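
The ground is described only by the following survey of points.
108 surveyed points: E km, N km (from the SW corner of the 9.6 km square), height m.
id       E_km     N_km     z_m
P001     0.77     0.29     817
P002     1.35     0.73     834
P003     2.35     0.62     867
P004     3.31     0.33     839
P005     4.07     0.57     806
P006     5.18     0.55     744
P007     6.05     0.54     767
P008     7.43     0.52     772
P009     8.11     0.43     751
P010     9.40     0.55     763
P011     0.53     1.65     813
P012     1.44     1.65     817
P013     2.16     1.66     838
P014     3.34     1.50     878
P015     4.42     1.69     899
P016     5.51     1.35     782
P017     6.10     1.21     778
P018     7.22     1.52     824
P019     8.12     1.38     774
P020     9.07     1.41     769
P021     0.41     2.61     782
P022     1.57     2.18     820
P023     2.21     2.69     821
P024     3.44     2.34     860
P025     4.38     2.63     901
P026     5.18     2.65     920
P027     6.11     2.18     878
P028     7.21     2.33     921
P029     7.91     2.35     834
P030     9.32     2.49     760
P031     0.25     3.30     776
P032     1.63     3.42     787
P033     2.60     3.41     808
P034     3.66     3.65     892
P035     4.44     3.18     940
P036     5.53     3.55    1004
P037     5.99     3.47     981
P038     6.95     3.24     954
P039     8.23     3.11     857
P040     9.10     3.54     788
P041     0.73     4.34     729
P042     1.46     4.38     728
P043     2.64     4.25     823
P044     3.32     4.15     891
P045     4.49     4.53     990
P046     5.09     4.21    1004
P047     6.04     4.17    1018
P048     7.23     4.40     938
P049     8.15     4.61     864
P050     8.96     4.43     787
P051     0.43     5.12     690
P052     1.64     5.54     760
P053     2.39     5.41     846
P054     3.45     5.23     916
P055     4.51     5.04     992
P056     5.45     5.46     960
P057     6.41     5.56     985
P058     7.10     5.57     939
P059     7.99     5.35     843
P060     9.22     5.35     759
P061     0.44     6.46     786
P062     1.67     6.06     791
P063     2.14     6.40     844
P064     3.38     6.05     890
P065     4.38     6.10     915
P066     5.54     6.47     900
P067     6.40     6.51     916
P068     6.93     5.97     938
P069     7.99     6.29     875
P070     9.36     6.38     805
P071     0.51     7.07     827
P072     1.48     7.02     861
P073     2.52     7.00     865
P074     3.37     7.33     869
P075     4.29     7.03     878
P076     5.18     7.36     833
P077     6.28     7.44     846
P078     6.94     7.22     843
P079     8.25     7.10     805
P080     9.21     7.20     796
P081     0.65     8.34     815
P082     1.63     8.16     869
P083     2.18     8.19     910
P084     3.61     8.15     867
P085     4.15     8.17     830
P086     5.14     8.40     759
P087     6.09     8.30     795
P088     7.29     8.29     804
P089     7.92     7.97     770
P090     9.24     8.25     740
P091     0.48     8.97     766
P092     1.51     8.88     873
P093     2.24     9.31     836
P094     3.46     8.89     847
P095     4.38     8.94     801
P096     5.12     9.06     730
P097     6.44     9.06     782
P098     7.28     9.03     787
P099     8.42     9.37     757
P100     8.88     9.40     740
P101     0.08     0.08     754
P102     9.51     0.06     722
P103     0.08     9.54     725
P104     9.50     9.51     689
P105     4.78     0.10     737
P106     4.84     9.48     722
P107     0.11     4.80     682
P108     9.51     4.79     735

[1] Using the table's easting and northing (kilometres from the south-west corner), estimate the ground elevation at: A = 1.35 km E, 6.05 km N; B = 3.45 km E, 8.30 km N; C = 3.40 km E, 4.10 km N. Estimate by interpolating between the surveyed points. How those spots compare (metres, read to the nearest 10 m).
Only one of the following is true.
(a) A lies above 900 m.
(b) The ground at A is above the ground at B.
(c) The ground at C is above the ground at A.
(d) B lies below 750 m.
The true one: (c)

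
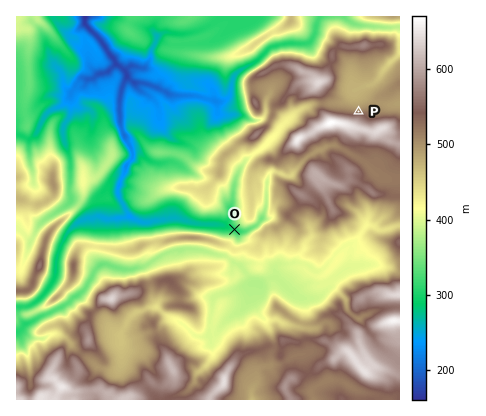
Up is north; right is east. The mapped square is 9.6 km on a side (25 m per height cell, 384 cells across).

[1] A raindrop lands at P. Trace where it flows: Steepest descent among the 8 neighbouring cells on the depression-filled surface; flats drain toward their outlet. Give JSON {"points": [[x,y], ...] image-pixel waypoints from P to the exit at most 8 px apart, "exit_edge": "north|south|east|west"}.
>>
{"points": [[358, 112], [358, 104], [356, 96], [358, 88], [366, 86], [374, 82], [380, 74], [386, 66], [394, 60], [400, 54]], "exit_edge": "east"}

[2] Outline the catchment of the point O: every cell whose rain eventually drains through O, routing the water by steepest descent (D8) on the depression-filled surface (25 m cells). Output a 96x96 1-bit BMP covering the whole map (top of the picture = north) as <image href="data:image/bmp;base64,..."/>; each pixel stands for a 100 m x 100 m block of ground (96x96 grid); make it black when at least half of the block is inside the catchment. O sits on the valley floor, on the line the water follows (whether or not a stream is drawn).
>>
<image width="96" height="96" href="data:image/bmp;base64,Qk2+BAAAAAAAAD4AAAAoAAAAYAAAAGAAAAABAAEAAAAAAIAEAAATCwAAEwsAAAIAAAAAAAAA////AAAAAAAAAAAAAAAAAAAAAAAAAAAAAAAAAAAAAAAAAAAAAAAAAAAAAAAAAAAAAAAAAAAAAAAAAAAAAAAAAAAAAAAAAAAAAAAAAAAAAAAAAAAAAAAAAAAAAAAAAAAAAAAAAAAAAAAAAAAAAAAAAAAAAAAAAAAAAAAAAAAAAAAAAAAAAAAAAAAAAAAAAAAAAAAAAAAAAAAAAAAAAAAAAAAAAAAAAAAAAAAAAAAAAAAAAAAAAAAAAAAAAAAAAAAAAAAAAAAAAAAAAAAAAAAAAAAAAAAAAAAAAAAAAAAAAAAAAAAAAAAAAAAAAAAAAAAAAAAAAAAAAAAAAAAAAAAAAAAAAAAAAAAAAAAAAAAAAAAAAAAAAAAAAAAAAAAAAAAAAAAAAAAAAAAAAAAAAAAAAAAAAAAAAAAAAAAAAAAAAAAAAAAAAAAAAAAAAAAAAAAAAAAAAAAAAAAAAAAAAAAAAAAAAAAAAAAAAAAAAAAAAAAAAAAAAAAAAAAAAAAAAAAAAAAAAAAAAAAAAAAAAAAAAAAAAAAAAAAAAAAAAAAAAAAAAAAAAAAAAAAAAAAAAAAAAAAAAAAAAAAAAAAAAAAAAAAAAAAAAAAAAAAAAAAAAAAAAAAAAAAH+AAAAAAAAAAAAAAH+AAAAAAAAAAAAAAD/AAAAAAAAAAAAAAB/AAAAAAAAAAAAAAB/gAAAAAAAAAAAAAA/8AAAAAAAAAAAAAAf+AAAAAAAAAAAAAAP/AAAAAAAAAAAAAAH/AAAAAAAAAAAAAAH/gAAAAAAAAAAAAAH/wAAAAAAAAAAAAAH/4AAAAAAAAAAAAAH/8AAAAAAAAAAAAAH/8AAD8AAAAAAAAAH/+AAP8AAAAAAAAAP//AAf8AAAAAAAAAP//j5/8AAAAAAAAAH/////8AAAAAAAAAH/////8AAAAAAAAAH/////8AAAAAAAAAD/////8AAAAAAAAAB/////8AAAAAAAAAAD////8AAAAAAAAAAB////8AAAAAAAAAAA////8AAAAAAAAAAA////8AAAAAAAAAAAP///wAAAAAAAAAAAH///gAAAAAAAAAAAB///AAAAAAAAAAAAAf/gAAAAAAAAAAAAAH8AAAAAAAAAAAAAAAAAAAAAAAAAAAAAAAAAAAAAAAAAAAAAAAAAAAAAAAAAAAAAAAAAAAAAAAAAAAAAAAAAAAAAAAAAAAAAAAAAAAAAAAAAAAAAAAAAAAAAAAAAAAAAAAAAAAAAAAAAAAAAAAAAAAAAAAAAAAAAAAAAAAAAAAAAAAAAAAAAAAAAAAAAAAAAAAAAAAAAAAAAAAAAAAAAAAAAAAAAAAAAAAAAAAAAAAAAAAAAAAAAAAAAAAAAAAAAAAAAAAAAAAAAAAAAAAAAAAAAAAAAAAAAAAAAAAAAAAAAAAAAAAAAAAAAAAAAAAAAAAAAAAAAAAAAAAAAAAAAAAAAAAAAAAAAAAAAAAAAAAAAAAAAAAAAAAAAAAAAAAAAAAAAAAAAAAAAAAAAAAAAAAAAAAAAAAAAAAAAAAAAAAAAAAAAAAAAA="/>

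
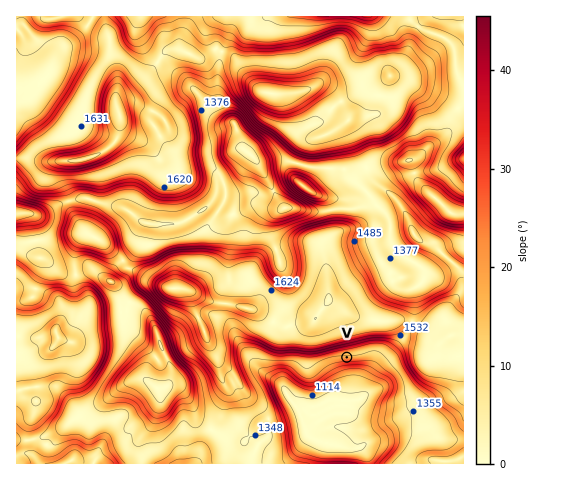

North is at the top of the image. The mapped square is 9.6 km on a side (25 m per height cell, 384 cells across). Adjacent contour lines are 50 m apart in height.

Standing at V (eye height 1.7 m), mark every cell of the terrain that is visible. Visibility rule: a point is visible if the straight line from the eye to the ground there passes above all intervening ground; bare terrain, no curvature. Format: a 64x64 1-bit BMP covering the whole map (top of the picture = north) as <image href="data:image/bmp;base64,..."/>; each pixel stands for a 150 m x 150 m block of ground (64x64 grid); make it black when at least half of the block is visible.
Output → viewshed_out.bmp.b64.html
<image width="64" height="64" href="data:image/bmp;base64,Qk0+AgAAAAAAAD4AAAAoAAAAQAAAAEAAAAABAAEAAAAAAAACAAATCwAAEwsAAAIAAAAAAAAA////AAAAAAAAAAH//////gAAAT8/////AAAAPx////8AAAAfP////wAAAAD//+P/AAAAAM//+88AAAAAD///zwAAAAAf///+AAAAADz///wAAAAAcD///gAAAADwH//wAAAAAMAf/+AAAAAFgDw/wAAAAAeAPB/AAAAABwA8H8AAAAAGAD8PgAAAAAAAP4eAAAAAAAAH/8AAAAAAAAB8QAAAAAAAAAAAAAAAAAAAAAAAAAAAAAAAAAAAAAAAAAAAAAAAAAAAAAAAAAAAAAAAAAAAAAAAAAAAAAAAAAAAAAAAAAAAAAAAAAAAAAAAAAAAAAAAAAAAAAAAAAAAAAAAAAAAAAAAAAAAAAAAAAAAAAAAAAAAAAAAAAAAAAAAAAAAAAAAAAAAAAAAAAAAAAAAAAAAAAAAAAAAAAAAAAAAAAAAAAAAAAAAAAAAAAAAAAAAAAAAAAAAAAAAAAAAAAAAAAAAAAAAAAAAAAAAAAAAAAAAAAAAAAAAAAAAAAAAAAAAAAAAAAAAAAAAAAAAAAAAAAAAAAAAAAAAAAAAAAAAAAAAAAAAAAAAAAAAAAAAAAAAAAAAAAAAAAAAAAAAAAAAAAAAAAAAAAAAAAAAAAAAAAAAAAAAAAAAAAAAAAAAAAAAAAAAAAAAAAAAAAAAAAAAAAAAAAAAAAAAAAAAAAAAAAAAAAAAAAAAAA=="/>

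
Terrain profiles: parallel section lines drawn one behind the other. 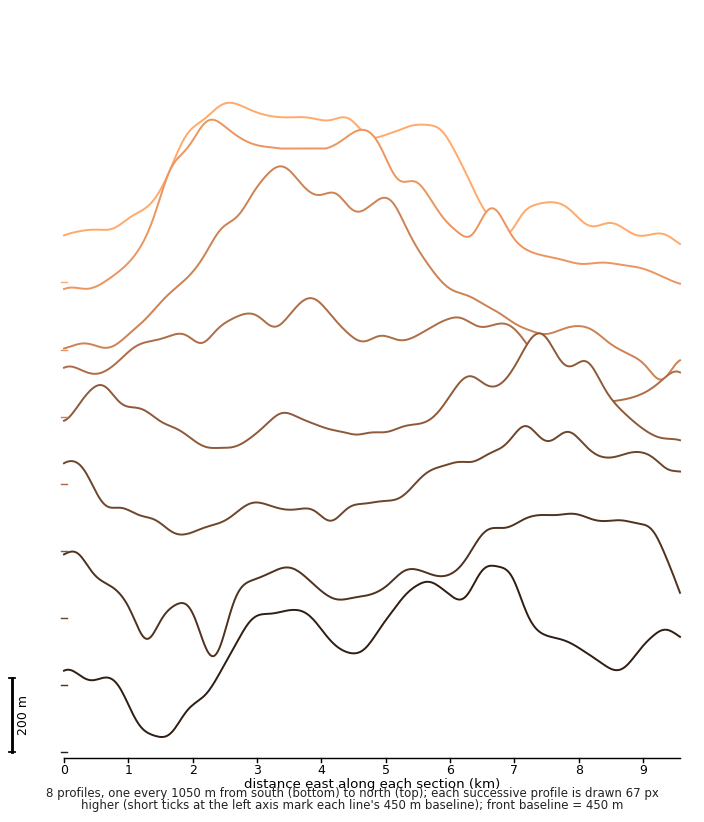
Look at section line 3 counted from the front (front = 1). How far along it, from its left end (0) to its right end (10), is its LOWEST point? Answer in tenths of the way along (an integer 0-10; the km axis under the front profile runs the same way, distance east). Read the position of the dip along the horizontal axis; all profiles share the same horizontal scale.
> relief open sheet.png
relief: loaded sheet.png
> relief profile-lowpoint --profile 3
2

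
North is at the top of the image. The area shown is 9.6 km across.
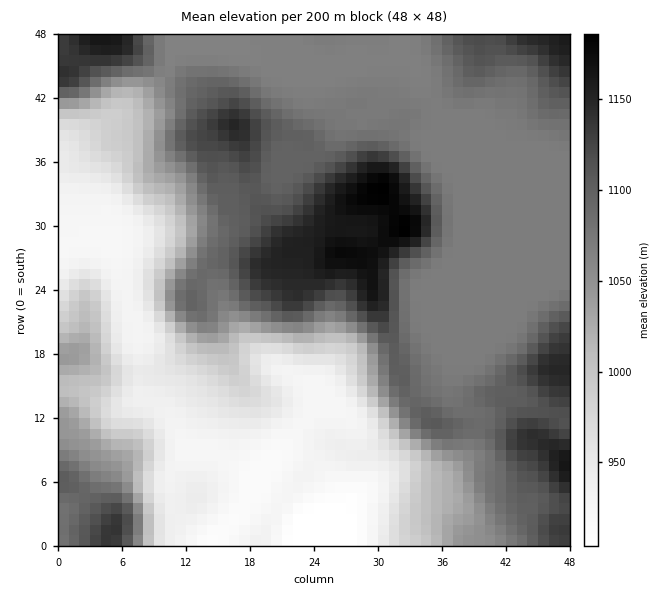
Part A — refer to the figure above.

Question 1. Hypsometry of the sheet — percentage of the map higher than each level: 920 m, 96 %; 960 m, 79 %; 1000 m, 70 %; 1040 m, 63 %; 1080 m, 34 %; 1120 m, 14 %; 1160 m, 3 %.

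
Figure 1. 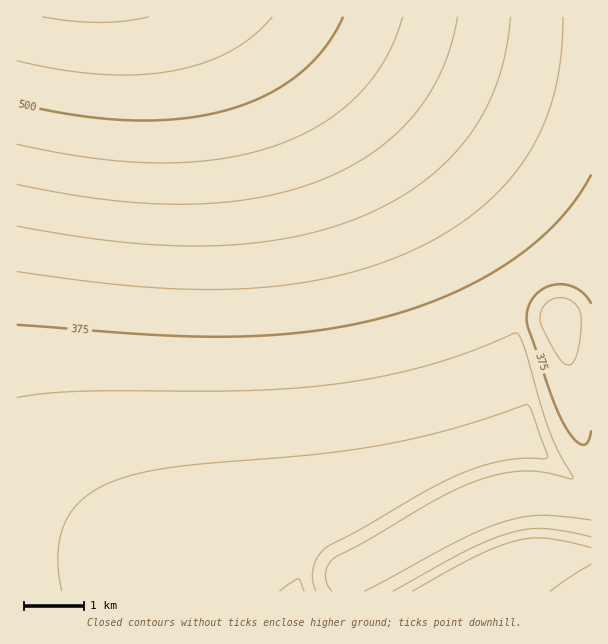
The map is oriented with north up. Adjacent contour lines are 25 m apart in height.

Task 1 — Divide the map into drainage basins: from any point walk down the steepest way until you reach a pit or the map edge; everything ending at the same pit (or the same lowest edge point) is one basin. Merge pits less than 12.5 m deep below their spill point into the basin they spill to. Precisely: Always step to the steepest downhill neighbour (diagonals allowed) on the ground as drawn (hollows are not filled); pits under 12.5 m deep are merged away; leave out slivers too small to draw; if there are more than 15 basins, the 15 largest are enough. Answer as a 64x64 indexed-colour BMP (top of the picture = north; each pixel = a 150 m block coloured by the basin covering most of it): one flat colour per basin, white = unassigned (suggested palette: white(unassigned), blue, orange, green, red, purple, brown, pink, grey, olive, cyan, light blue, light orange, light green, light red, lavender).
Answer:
<image width="64" height="64" href="data:image/bmp;base64,Qk12CAAAAAAAAHYAAAAoAAAAQAAAAEAAAAABAAQAAAAAAAAIAAATCwAAEwsAABAAAAAAAAAA////ALR3HwAOf/8ALKAsACgn1gC9Z5QAS1aMAMJ34wB/f38AIr28AM++FwDox64AeLv/AIrfmACWmP8A1bDFABERERERERERERERERERERERERIiIiIiIiIiIiIiIiIiEREREREREREREREREREREREREiIiIiIiIiIiIiIiIiIRERERERERERERERERERERERERIiIiIiIiIiIiIiIiIhERERERERERERERERERERERERERIiIiIiIiIiIiIiIiERERERERERERERERERERERERERERIiIiIiIiIiIiIiIRERERERERERERERERERERERERERERIiIiIiIiIiIiIhERERERERERERERERERERERERERERESIiIiIiIiIiIiERERERERERERERERERERERERERERERESIiIiIiIiIiIRERERERERERERERERERERERERERERERESIiIiIiIiIhERERERERERERERERERERERERERERERERESIiIiIiIiERERERERERERERERERERERERERERERERERERIiIiIRERERERERERERERERERERERERERERERERERERERERERERERERERERERERERERERERERERERERERERERERERERERERERERERERERERERERERERERERERERERERERERERERERERERERERERERERERERERERERERERERERERERERERERERERERERERERERERERERERERERERERERERERERERERERERERERERERERERERERERERERERERERERERERERERERERERERERERERERERERERERERERERERERERERERERERERERERERERERERERERERERERERERERERERERERERERERERERERERERERERERERERERERERERERERERERERERERERERERERERERERERERERERERERERERERERERERERERERERERERERERERERERERERERERERERERERERERERERERERERERERERERERERERERERERERERERERERERERERERERERERERERERERERERERERERERERERERERERERERERERERERERERERERERERERERERERERERERERERERERERERERERERERERERERERERERERERERERERERERERERERERERERERERERERERERERERERERERERERERERERERERERERERERERERERERERERERERERERERERERERERERERERERERERERERERERERERERERERERERERERERERERERESIRERERERERERERERERERERERERERERERERERERERESIhERERERERERERERERERERERERERERERERERERERESIiERERERERERERERERERERERERERERERERERERERERIiIRERERERERERERERERERERERERERERERERERERERIiIhERERERERERERERERERERERERERERERERERERERIiIiEREREREREREREREREREREREREREREREREREREREiIiIREREREREREREREREREREREREREREREREREREREiIiIhEREREREREREREREREREREREREREREREREREREiIiIiERERERERERERERERERERERERERERERERERERESIiIiIRERERERERERERERERERERERERERERERERERESIiIiIhERERERERERERERERERERERERERERERERERESIiIiIiERERERERERERERERERERERERERERERERERESIiIiIiIRERERERERERERERERERERERERERERERERERIiIiIiIhERERERERERERERERERERERERERERERERERIiIiIiIiERERERERERERERERERERERERERERERERERIiIiIiIiIRERERERERERERERERERERERERERERERERIiIiIiIiIhERERERERERERERERERERERERERERERERIiIiIiIiIiERERERERERERERERERERERERERERERERIiIiIiIiIiIRERERERERERERERERERERERERERERERIiIiIiIiIiIhERERERERERERERERERERERERERERERIiIiIiIiIiIiERERERERERERERERERERERERERERERIiIiIiIiIiIiIRERERERERERERERERERERERERERERIiIiIiIiIiIiIhERERERERERERERERERERERERERERIiIiIiIiIiIiIiERERERERERERERERERERERERERERIiIiIiIiIiIiIiIRERERERERERERERERERERERERERIiIiIiIiIiIiIiIhERERERERERERERERERERERERERIiIiIiIiIiIiIiIiERERERERERERERERERERERERERIiIiIiIiIiIiIiIiIRERERERERERERERERERERERERIiIiIiIiIiIiIiIiIhERERERERERERERERERERERERIiIiIiIiIiIiIiIiIiERERERERERERERERERERERERIiIiIiIiIiIiIiIiIiIRERERERERERERERERERERESIiIiIiIiIiIiIiIiIiIhERERERERERERERERERERESIiIiIiIiIiIiIiIiIiIiERERERERERERERERERERESIiIiIiIiIiIiIiIiIiIiIRERERERERERERERERERESIiIiIiIiIiIiIiIiIiIiIhERERERERERERERERERESIiIiIiIiIiIiIiIiIiIiIi"/>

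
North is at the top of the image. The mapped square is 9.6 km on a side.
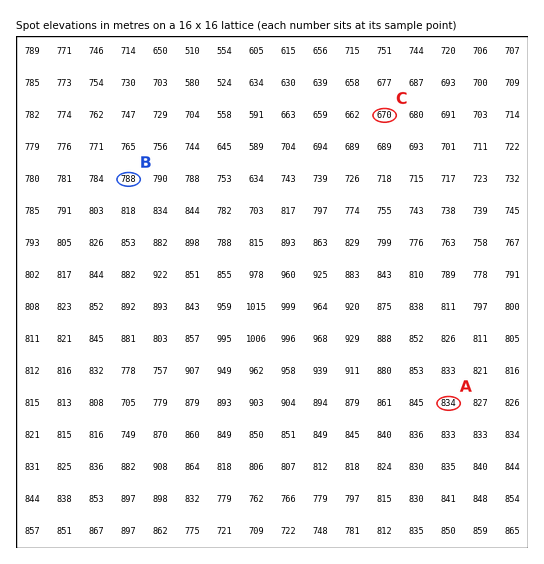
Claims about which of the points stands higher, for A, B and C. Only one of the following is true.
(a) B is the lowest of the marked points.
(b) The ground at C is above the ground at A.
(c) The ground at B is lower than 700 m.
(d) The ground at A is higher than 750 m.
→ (d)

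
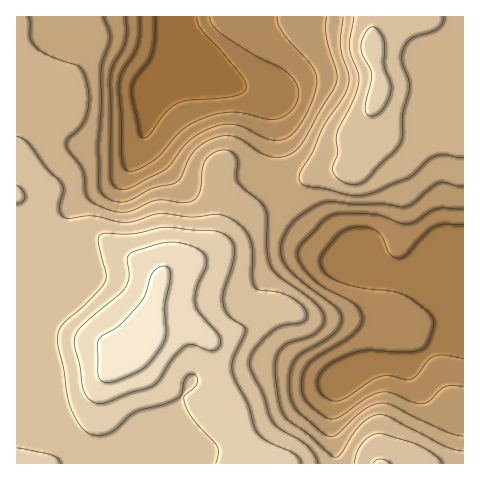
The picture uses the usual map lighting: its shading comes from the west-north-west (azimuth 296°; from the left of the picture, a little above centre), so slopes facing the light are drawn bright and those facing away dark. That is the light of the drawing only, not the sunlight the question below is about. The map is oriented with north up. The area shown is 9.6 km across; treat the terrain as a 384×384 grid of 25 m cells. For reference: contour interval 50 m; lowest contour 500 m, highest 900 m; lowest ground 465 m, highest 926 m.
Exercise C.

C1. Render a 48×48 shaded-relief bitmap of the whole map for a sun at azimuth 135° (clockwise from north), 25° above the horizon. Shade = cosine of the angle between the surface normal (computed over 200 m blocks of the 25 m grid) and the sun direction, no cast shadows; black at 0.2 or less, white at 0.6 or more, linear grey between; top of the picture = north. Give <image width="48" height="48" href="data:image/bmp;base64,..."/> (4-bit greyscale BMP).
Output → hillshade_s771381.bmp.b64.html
<image width="48" height="48" href="data:image/bmp;base64,Qk32BAAAAAAAAHYAAAAoAAAAMAAAADAAAAABAAQAAAAAAIAEAAATCwAAEwsAABAAAAAAAAAAAAAAABEREQAiIiIAMzMzAERERABVVVUAZmZmAHd3dwCIiIgAmZmZAKqqqgC7u7sAzMzMAN3d3QDu7u4A////AHiIiZiIiIiIiIiIiIiIiImYZDRnd3d3Znd4iJmZiIiIiIiIiIiId4mHUzRWZnd3Znd3iImamYiIiIiImZiHdnd2QiRWZmZmZoiIiImqqpiIiIiJmZmYdnd2MRNWZmZnd4iIiIiau6mZiIiJmaqph3d2MAJGdmZneIiIh4ibu7qpmIiImaqqqYh2QQAlZmZniIiId3irzMu7qYd4iZq7upiHYwAUVmZneIiIdmebzczMuYd3iZqrzLqYhjEkVmVWd4iIdlaKzMzMyoh4mZmrzcuYiHVFZ2VWZ4h3dlVoq8zNy5iImqqrzd25iIh3eHZWZod3dlVniavN3Kmau7qrze7bmIiIiIdmZ4d3ZmZ3eJrN3Lqrzcy7ze/+ypmZmZh3d4h2ZVZ3d4m8zLqrzd3Mze//7bqqqqmYiIh2VEVnd3iru6mZq83dzN7/7suqqqqpmYh2VDNWd3eaupiJmZvNzM3d3cqZqqqpmYh2VDI1ZmeKupiZiIiru7vLu7qIiZmZmYiHZUMzRWaKupmamHd4mZmZmZiHeIiIiIiIdlQzNFZ5u6mrqYdmd3d3d3d3d4h3iIiIh2ZUREZ5u6qru5h2ZndmZmd3d4h3d4iIiHZlVVV4q7q7y6mHd3d3d3d3iJmHd4iIiHdmZlVnmrqrzLqpiImYiIiImaqYd4iIiId3dmVWiaqrvMu6qaqpiIiImqupiIiIiId2ZmVVZ4iaq7vLu7u6mIiImru5mIiIiId2ZVVEVmd4mrvMzMzMqYiImru6qZmZiHdmVERERVVniZq8zMzMyqmYmszLu6qph2VVQzM0RERWeJmrzMzMzLupq83cu6qqmGVUQyI0RERWeImqvMzd3dzLq83cy6qqqYdlQhI0VVVWeIiZq8zd3e7cu83Mu6qqqqmHUxEkVVVniIiJmrzMze7cu8zLqpmZmru6dCEjRVZniIiIiJq7vN3cu8y6qpmZiavMpzIjRFZ4mZiId3iZmrzcu7y6qpmYiJrNyWMiM0V4mZiHZlZ3eJq8u7zLqpmZiJq9y3UzIiNXiZh2VERWd4mru7u7qomZmZq93JZDIhI1aIh2VDNGeImau6q6qYiZmavN3KhkMhETRndlQyI1eJmaqqmZmIiZqrvN3Ll1QyESNWdmUyEjV5mqqqmIiIiZq7zN3Ll2VEMiNGZmVCESNXmruqmIiIiJqrzd3Ll3ZlQzNFZmZDERI1iry7mIiJiImazd3LmHdmZURVZ3ZTIiETabzLqYiJmIiZvN3LmHd3ZmVmd4dlQzISR6zMqYiIiIiJrN7cqYd3d3d3iIh2VUMiNpu7qYiIh3iIrO7tupiIh3eIiZmHdlQzR5qqqYiHd3eIrO/ty6mIiIiImZmIh2VFaKqqmYiIiId4m97u26mYiIiJmZmIh2VFebu7qYiIiIiIis3u3LmYiIiZmZiIiGQ0eazMu6mJmZiIiazd3LqYiImamYiIiGMjaKu7zLupmZiIiZvMzLqId4mqqYiIiGMjaJqqu8u5mZmImZq8y7qHZomqqYd4iGQjaJmZq7uw=="/>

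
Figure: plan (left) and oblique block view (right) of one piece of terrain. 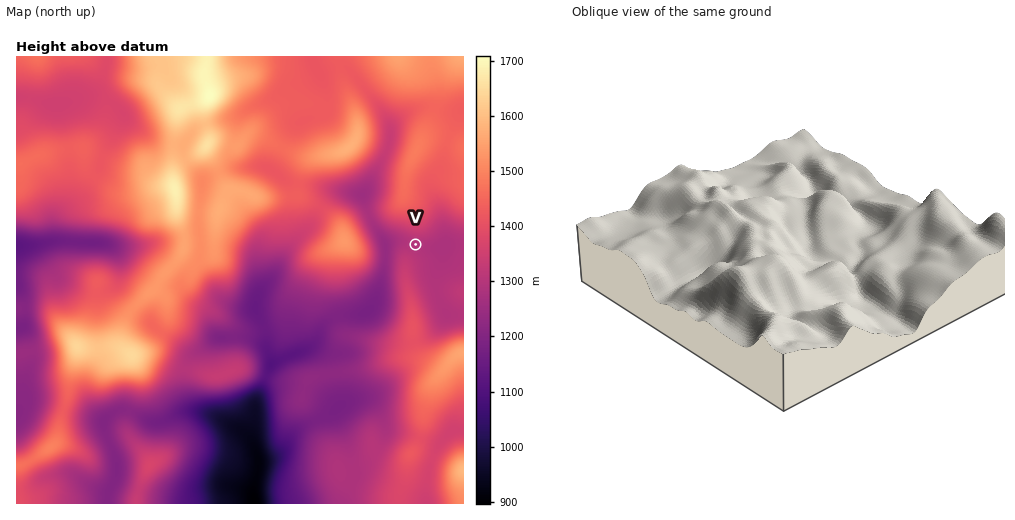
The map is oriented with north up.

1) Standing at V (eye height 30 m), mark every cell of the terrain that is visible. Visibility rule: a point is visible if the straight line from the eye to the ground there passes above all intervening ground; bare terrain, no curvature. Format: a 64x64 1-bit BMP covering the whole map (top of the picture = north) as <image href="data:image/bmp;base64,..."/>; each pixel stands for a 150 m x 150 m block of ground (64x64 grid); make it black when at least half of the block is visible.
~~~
<image width="64" height="64" href="data:image/bmp;base64,Qk0+AgAAAAAAAD4AAAAoAAAAQAAAAEAAAAABAAEAAAAAAAACAAATCwAAEwsAAAIAAAAAAAAA////AAAAAAD4AHgAAAAAAPgAeAAAAAAAAAA8AAAAAAAAAB4AAAAAAAAABgAAAAAAAAAfAAAAAAAAIB+AAAAAAAPgP4AAAAAAB8AfgAAAAAAHwAPAAAAAAAOAAAAAAAAAAAAAAAAAAAAAAAAAAAAAAAAAAAAAAAAAAAAAAAAAAAAAAAAAAAAAAAAAEAAAAAAAAAAQAAAAAGAAADAcwAAAMAAAYD/gAAA4AAAAD+AAADwAAAABwAAAPgAAAAAAAAA/AAAAAAAAAD8AAAAAAAAAPwAAAAAAAAA/AAAAAAAAAH8AAAAAAAAA/gAAAAAAAAD8AAAAAAAAAP4AAAAAAAAA/wAAAAAAAID/AAAAAAAAQf8AAAAAAABh/wAAAAAAAHH/AAAAAAAAcf8AAAAAAADx/wAAAAAAAPv/AAAAAAAB//8AAAAAAAH//wAAAAAAAefvAAAAAAABw88AAAAAAAGBDwAAAAAAAgAPAAAAAAA8AA4AAAAAAHwAAAAAAAAAfAAAAAAAAAB+AAAAAAAAAD4AAAAAAAOABwAAAAAAHcABAAAAAAAcwAAAAAAAAAwAAAAAAAAACAAAAAAAAAAQAAAAAAAAAHgAAAAAAAAA+AAAAAAAAAAYAAAAAAAAAAgAAAAAAAAAAAAAAAAAAAAAAAAAAAAAAAAAAAAAAAAAAAAAAAAAAAAAAAAAAA=="/>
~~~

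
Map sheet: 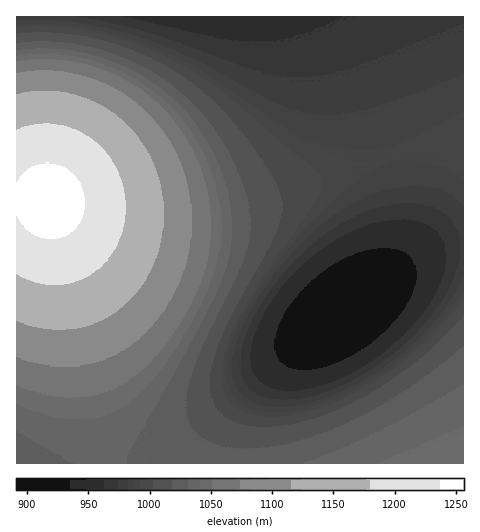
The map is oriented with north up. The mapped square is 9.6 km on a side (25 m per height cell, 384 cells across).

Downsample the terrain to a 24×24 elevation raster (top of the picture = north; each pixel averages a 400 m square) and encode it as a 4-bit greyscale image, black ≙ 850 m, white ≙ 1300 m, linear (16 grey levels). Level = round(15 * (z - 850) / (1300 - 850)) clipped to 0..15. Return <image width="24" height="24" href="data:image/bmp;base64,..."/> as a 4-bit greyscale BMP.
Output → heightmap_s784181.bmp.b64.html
<image width="24" height="24" href="data:image/bmp;base64,Qk2WAQAAAAAAAHYAAAAoAAAAGAAAABgAAAABAAQAAAAAACABAAATCwAAEwsAABAAAAAAAAAAAAAAABEREQAiIiIAMzMzAERERABVVVUAZmZmAHd3dwCIiIgAmZmZAKqqqgC7u7sAzMzMAN3d3QDu7u4A////AGZmZmZmZmZmZmZmZ2ZmZmZmZVVWZmZmZmZmZmZmVVVVVWZmZnd3d2ZlVURERVVmZnd3d3ZmVUQzREVWZniId3dmVEMzMzRVVoiIiHd2VUMiIjNFVZmZmId2ZUMyIiI0VaqqqYh3ZVQyISIzRbu7qpiHZlRDIiIjRLzLuqmHdlVEMyIjNM3cy6mHdmVUQzMzRN3dy6mHdmVVREM0RN3dy6mHdmVVVERERN3dy6mHdmVVVURERN3dy6mHZlVVVVVVVc3cu6mHZlVVVVVVVczLuph2ZVVVVVVVVbu6qYd2VVVURERVVZmZmHdmVVRERERERYiId2ZVVERERERERHd3ZmVVRERERERERGZmVVRERERERERERFVVRERERERERERERA=="/>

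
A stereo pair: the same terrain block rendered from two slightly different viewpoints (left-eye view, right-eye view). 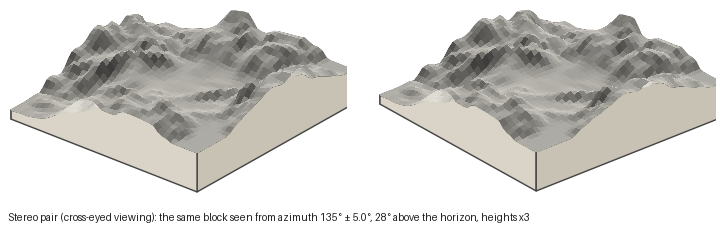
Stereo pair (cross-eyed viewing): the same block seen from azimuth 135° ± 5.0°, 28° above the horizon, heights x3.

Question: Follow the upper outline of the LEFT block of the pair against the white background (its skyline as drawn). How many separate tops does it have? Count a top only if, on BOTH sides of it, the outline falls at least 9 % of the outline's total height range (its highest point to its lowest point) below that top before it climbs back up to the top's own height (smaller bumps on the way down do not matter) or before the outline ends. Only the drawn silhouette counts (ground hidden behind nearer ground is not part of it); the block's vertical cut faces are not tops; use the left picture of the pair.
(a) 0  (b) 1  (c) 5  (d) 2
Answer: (d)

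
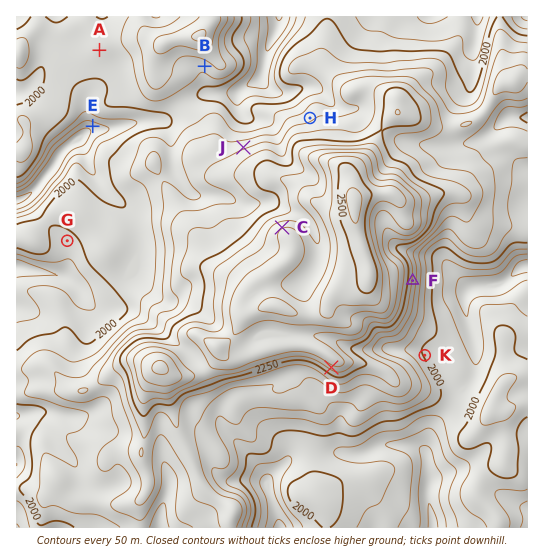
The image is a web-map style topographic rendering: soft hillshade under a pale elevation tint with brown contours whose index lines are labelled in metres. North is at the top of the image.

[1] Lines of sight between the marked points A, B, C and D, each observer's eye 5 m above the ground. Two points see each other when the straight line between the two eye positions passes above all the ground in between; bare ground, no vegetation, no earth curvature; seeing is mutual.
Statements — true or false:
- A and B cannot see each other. true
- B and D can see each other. false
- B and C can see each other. true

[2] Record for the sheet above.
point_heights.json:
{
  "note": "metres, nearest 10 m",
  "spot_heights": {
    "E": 1870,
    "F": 2190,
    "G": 1980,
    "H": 2140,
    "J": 2140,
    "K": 1990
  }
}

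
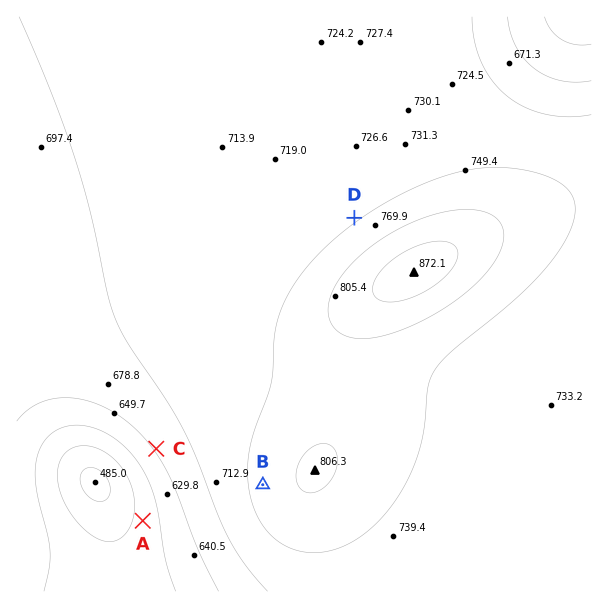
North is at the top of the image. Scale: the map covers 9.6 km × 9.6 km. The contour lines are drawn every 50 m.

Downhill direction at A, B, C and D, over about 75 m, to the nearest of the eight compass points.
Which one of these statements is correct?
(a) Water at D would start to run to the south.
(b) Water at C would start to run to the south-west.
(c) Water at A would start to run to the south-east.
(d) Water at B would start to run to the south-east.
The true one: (b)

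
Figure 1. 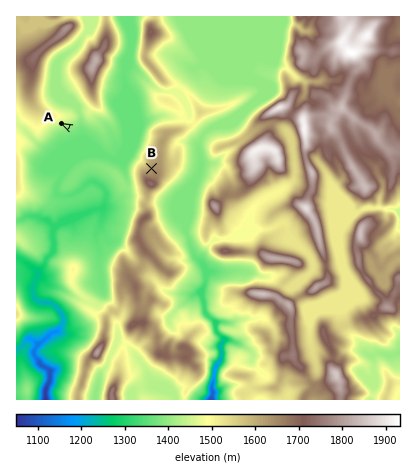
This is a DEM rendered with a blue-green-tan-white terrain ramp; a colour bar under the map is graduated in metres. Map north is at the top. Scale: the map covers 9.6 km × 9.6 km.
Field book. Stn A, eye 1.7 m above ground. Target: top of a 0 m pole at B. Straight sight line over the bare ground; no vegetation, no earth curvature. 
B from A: yes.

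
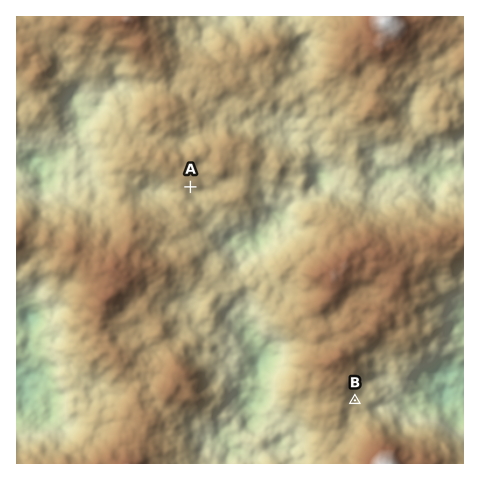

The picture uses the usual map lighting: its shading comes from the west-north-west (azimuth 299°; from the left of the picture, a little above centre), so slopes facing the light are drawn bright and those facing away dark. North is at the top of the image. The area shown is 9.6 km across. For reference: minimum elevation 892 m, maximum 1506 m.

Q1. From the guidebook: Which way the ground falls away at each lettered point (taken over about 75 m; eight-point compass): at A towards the S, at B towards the E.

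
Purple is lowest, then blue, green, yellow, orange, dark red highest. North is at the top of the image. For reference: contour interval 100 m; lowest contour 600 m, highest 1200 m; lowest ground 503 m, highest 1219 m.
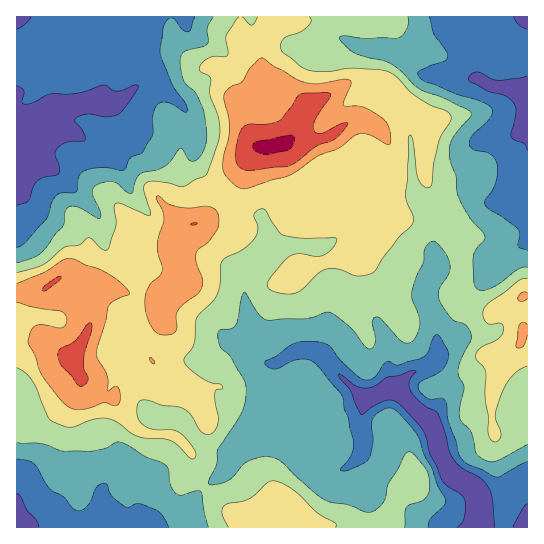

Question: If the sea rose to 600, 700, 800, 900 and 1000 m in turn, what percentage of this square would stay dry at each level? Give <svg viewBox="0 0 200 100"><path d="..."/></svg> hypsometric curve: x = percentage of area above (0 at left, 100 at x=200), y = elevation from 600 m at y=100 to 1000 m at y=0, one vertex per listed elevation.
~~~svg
<svg viewBox="0 0 200 100"><path d="M190 100l-34-25-44-25-46-25-44-25"/></svg>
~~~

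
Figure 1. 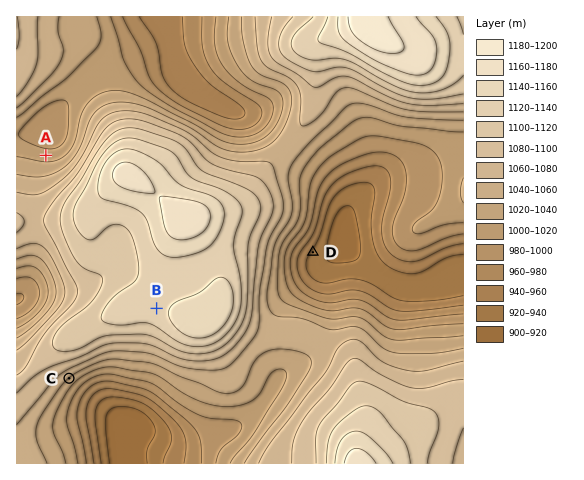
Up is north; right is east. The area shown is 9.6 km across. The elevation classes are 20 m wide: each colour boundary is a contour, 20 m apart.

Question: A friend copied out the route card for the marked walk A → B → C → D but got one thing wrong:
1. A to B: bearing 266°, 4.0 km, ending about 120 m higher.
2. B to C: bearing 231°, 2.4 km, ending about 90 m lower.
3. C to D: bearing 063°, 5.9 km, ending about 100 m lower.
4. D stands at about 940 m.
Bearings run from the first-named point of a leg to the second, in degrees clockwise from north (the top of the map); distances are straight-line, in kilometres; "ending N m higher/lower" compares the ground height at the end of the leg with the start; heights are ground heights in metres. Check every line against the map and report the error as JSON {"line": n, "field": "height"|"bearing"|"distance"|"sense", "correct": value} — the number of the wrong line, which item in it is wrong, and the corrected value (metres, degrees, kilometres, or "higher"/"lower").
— {"line": 1, "field": "bearing", "correct": 144}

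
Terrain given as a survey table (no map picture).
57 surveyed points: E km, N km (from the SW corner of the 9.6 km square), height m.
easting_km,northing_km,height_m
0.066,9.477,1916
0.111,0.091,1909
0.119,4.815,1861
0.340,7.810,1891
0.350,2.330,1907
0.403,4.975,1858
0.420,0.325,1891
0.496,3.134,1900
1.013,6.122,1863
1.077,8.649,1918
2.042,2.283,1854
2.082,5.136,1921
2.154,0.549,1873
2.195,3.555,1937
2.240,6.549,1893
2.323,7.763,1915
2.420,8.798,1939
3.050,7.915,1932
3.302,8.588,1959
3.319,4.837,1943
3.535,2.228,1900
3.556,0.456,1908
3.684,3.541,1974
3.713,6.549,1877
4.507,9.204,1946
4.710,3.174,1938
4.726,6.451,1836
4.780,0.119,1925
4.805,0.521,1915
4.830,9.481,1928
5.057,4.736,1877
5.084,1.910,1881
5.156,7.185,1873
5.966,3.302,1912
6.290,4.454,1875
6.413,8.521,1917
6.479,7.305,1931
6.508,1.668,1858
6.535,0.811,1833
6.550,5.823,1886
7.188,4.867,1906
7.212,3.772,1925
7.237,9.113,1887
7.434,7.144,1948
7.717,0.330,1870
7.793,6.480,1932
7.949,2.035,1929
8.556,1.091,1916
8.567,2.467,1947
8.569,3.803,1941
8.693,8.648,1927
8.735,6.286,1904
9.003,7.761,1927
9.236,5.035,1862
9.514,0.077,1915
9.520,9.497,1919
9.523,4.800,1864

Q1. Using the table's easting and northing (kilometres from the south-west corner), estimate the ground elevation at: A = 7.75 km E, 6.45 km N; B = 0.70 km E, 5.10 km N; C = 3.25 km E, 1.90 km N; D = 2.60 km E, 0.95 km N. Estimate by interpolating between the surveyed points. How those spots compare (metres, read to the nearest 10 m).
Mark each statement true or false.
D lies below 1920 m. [true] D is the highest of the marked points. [false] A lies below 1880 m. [false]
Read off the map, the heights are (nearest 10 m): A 1930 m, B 1860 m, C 1880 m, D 1870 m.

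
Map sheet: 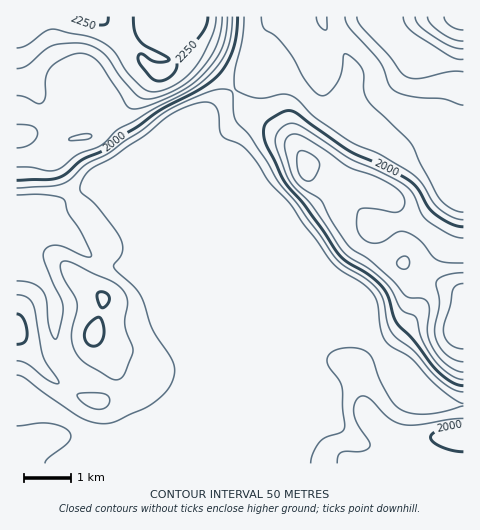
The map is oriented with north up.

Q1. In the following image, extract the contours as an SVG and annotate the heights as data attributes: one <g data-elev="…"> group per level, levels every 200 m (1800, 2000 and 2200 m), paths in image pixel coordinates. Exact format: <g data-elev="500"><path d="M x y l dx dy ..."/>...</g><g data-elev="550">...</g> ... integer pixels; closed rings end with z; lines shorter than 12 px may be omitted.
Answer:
<g data-elev="1800"><path d="M463 72l-14 0-30 7-13-2-6-5-13-18-25-27-4-6-1-4"/><path d="M403 17l4 9 8 8 36 22 7 3 5 0"/></g><g data-elev="2000"><path d="M463 426l-12 1-11 3-7 3-2 5 3 4 8 5 11 4 10 1"/><path d="M90 346l8-1 5-8 0-11-4-9-8 5-6 8 0 10z"/><path d="M17 344l8-2 2-8-3-15-4-4-3-1"/><path d="M101 307l2 1 3-3 3-6-1-5-6-2-4 1-1 2z"/><path d="M463 227l-12-3-17-11-7-7-10-18-9-8-30-16-29-13-55-39-6-1-5 1-13 7-5 5-2 8 2 9 18 38 22 27 32 46 9 9 22 13 12 11 8 10 6 21 4 9 14 13 27 34 14 11 10 3"/><path d="M17 180l33-1 12-3 19-15 24-12 17-13 16-10 21-15 36-19 14-9 12-12 10-16 5-16 2-22"/></g><g data-elev="2200"><path d="M463 283l-6 2-4 5-3 16-5 16-2 8 2 7 4 7 6 3 8 2"/><path d="M17 48l10-3 16-12 7-4 40 8 13 5 9 7 15 24 15 15 8 3 8 0 9-2 11-6 9-7 8-9 8-12 9-19 3-9 1-10"/></g>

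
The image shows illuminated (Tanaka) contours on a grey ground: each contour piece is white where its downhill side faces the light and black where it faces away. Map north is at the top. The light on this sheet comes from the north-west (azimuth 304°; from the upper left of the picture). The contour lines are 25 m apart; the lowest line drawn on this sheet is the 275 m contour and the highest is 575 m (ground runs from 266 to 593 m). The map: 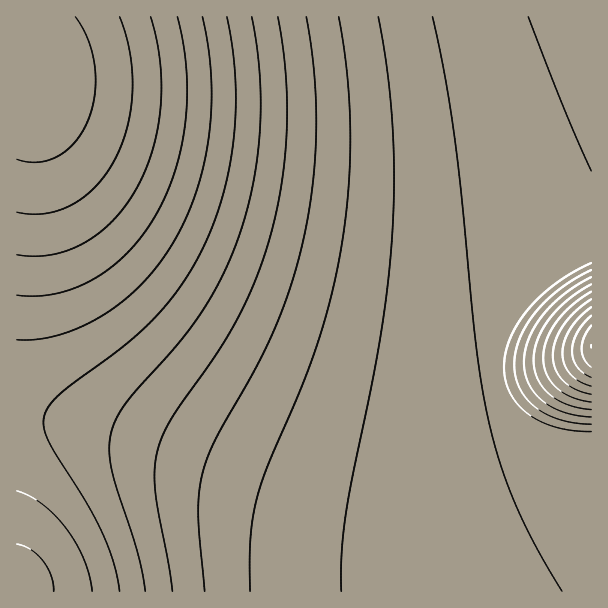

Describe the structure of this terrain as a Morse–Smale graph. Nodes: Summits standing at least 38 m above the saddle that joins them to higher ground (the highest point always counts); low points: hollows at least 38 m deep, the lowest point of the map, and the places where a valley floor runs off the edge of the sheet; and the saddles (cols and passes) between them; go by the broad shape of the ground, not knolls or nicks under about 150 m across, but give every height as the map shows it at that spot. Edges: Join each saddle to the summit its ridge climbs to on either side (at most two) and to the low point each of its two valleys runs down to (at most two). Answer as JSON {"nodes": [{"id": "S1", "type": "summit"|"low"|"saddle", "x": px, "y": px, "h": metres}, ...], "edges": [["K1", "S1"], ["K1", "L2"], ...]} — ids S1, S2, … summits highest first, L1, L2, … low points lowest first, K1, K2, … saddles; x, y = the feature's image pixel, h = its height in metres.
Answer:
{"nodes": [
{"id": "S1", "type": "summit", "x": 32, "y": 75, "h": 593},
{"id": "S2", "type": "summit", "x": 591, "y": 347, "h": 525},
{"id": "S3", "type": "summit", "x": 23, "y": 582, "h": 507},
{"id": "L1", "type": "low", "x": 590, "y": 20, "h": 266},
{"id": "K1", "type": "saddle", "x": 17, "y": 416, "h": 454},
{"id": "K2", "type": "saddle", "x": 497, "y": 383, "h": 298}],
"edges": [["K1", "S1"], ["K1", "S3"], ["K1", "L1"], ["K2", "S1"], ["K2", "S2"], ["K2", "L1"]]}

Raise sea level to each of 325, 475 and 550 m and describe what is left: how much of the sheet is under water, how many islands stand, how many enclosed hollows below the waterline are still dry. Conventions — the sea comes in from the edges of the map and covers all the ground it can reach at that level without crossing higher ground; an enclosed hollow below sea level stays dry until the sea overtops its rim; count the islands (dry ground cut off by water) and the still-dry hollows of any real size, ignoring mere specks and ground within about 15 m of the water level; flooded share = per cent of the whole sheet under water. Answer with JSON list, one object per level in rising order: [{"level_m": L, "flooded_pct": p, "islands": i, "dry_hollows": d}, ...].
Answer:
[{"level_m": 325, "flooded_pct": 35, "islands": 0, "dry_hollows": 0}, {"level_m": 475, "flooded_pct": 82, "islands": 0, "dry_hollows": 0}, {"level_m": 550, "flooded_pct": 94, "islands": 0, "dry_hollows": 0}]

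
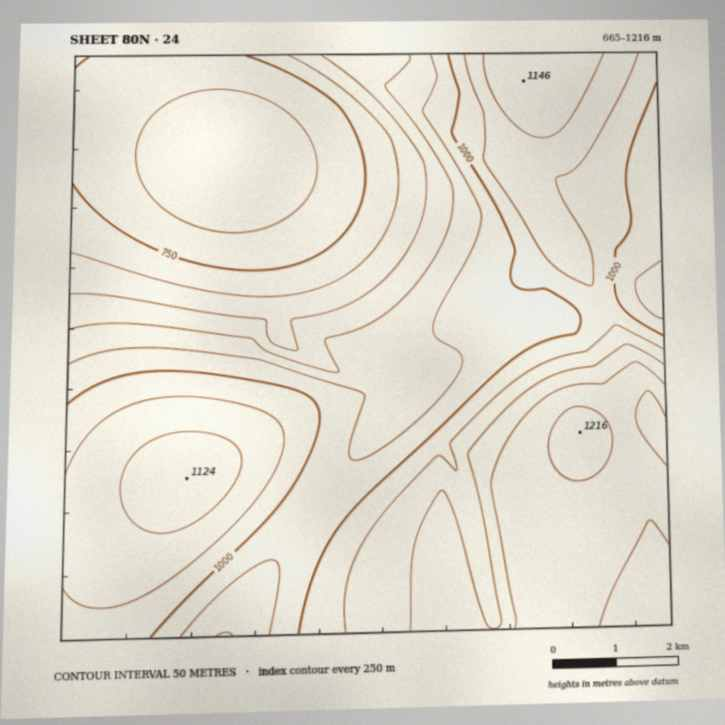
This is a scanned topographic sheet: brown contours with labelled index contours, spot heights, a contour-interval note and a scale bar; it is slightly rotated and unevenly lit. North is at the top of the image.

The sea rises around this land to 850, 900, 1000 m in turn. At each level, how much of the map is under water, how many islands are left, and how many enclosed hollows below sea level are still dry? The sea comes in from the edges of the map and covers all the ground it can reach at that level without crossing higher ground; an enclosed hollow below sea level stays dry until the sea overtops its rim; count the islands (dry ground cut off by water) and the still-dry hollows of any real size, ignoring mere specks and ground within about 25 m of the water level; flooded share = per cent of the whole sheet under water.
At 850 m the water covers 25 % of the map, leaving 0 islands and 0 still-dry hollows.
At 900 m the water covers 29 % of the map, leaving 0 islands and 0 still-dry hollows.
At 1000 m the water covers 51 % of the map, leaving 0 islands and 0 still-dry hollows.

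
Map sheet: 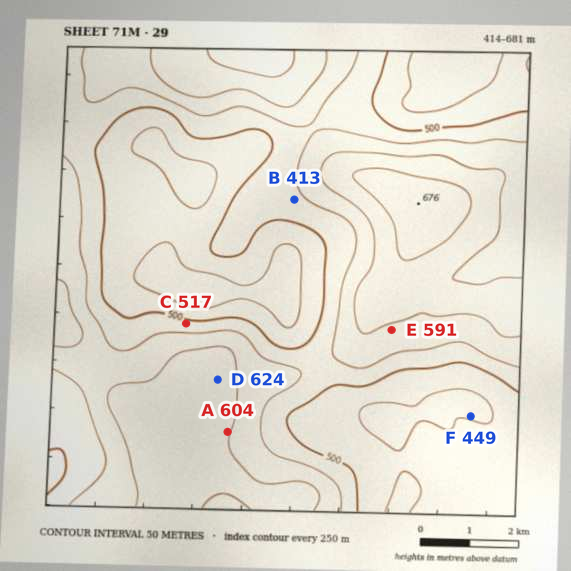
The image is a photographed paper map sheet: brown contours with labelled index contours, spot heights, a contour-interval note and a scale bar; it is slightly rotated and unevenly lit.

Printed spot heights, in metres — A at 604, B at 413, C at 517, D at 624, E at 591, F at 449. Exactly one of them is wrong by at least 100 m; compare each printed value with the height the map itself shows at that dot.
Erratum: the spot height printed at B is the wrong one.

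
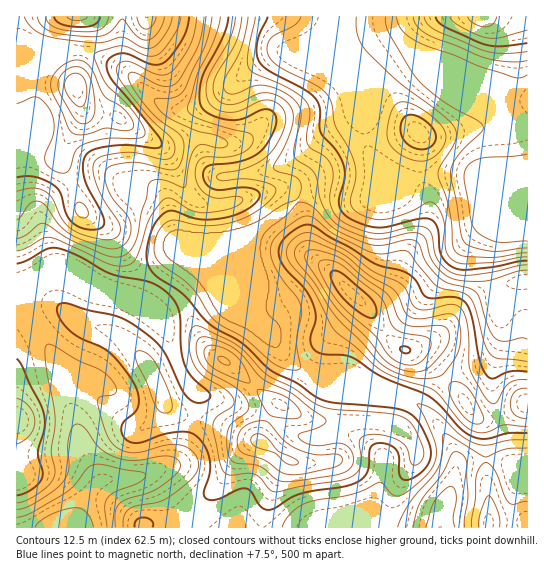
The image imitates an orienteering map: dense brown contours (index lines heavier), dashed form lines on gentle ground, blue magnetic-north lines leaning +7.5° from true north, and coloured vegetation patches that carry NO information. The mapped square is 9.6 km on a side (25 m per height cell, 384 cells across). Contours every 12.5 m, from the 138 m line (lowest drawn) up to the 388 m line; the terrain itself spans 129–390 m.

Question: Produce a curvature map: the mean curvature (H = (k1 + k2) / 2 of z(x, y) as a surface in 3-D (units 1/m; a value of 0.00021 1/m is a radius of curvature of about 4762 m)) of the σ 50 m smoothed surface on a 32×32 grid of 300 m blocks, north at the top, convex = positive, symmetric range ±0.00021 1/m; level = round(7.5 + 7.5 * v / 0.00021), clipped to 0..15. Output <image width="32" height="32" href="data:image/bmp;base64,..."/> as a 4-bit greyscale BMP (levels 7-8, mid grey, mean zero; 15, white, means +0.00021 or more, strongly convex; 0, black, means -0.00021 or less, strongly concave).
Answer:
<image width="32" height="32" href="data:image/bmp;base64,Qk12AgAAAAAAAHYAAAAoAAAAIAAAACAAAAABAAQAAAAAAAACAAATCwAAEwsAABAAAAAAAAAAAAAAABEREQAiIiIAMzMzAERERABVVVUAZmZmAHd3dwCIiIgAmZmZAKqqqgC7u7sAzMzMAN3d3QDu7u4A////AENWVb64iHdoZWd3eYZWr3qlRWiqiZmGaYRFVWmEQ35o7JZWVFeJp0eVRWZZtTKOZKyoVDM0RYpEvu3bVu1SjFZ3Z2eZU0R7qu69+RG/cEU0mGVozad3eu9xAmQ23SGKVtplaKqZmJmnOLqt//UH/py5Vol2m4ZkOO+5qXUwPvV/hmiHRbtCE67pISMwBZ6zjpdndVjIJY74M0VTFqp3dHmXZmaLxSz/syWYZJ/8d3VmhmeIqpNf+kJIuVWu7LuEV3Z6qqhTjVA3V4ZJyWnNk1l3q5hldLoGd3VEnugjn5Fod5dWZVrWV3aEKf/aZHyldmdnZFi8g3d0ZG/6VpqGne90UxeZhEd3c4v/5TeZQFaOliN7yjJ3d3W/+5eL7DFDE6Zb7etQIiJEasdVRr2lRVSTf/uZhI3bYiW1EhI4tlZ3YnzGOKXP3/xlhTN3WLdXd3aKlDdlxQN5u5mFd3iVV3iZulJEWqISIkeKlXZXdFZ3h6lFVb+VztpkanVmi6Znd3ZpmK78muu8pUZneM/ZiJl2Otj/YliHnul2Z2jdh4iJdE3H9QNmIn7rqGZop0VneJaf1nA6thFal2d3eXVXd2h1b8MAm6Y0ZkRWd4lldlRXdzIzFsiqdmM1Z3iYVUNGd0IROWvnmoljVnd4hlVWnLpr//1L+piKdpmHiHV73e2Z"/>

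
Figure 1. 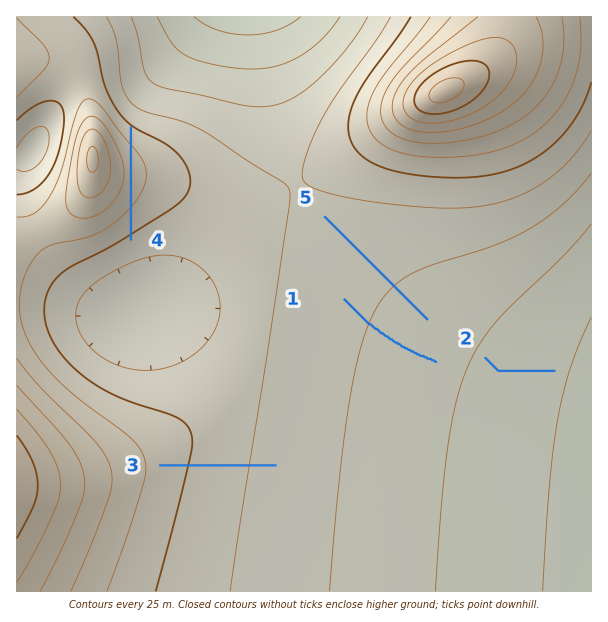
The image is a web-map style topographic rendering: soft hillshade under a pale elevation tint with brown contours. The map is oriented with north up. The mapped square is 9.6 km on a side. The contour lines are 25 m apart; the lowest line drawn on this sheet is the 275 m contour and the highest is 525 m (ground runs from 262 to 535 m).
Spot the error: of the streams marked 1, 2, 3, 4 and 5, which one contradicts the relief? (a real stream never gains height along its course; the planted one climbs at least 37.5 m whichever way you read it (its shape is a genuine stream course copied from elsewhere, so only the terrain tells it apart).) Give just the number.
4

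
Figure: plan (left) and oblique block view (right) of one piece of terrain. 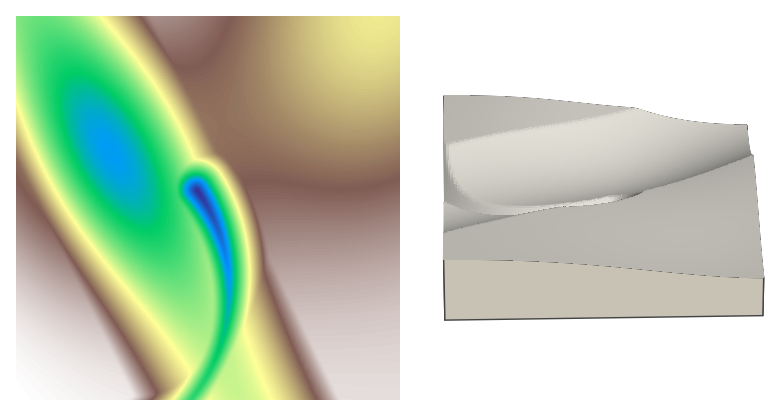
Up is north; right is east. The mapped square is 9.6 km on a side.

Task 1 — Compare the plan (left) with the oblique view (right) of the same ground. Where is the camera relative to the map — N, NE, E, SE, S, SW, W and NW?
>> E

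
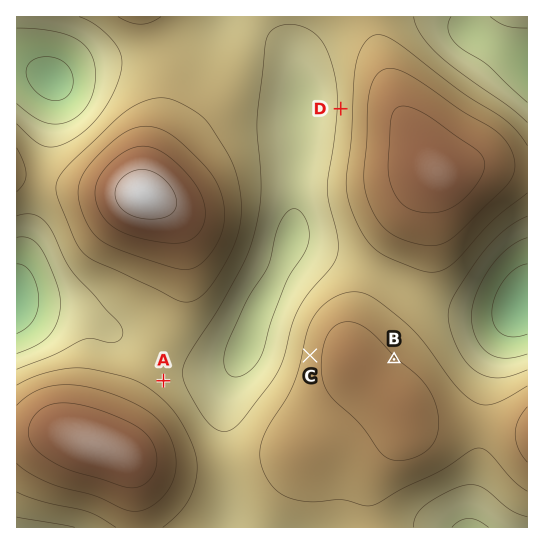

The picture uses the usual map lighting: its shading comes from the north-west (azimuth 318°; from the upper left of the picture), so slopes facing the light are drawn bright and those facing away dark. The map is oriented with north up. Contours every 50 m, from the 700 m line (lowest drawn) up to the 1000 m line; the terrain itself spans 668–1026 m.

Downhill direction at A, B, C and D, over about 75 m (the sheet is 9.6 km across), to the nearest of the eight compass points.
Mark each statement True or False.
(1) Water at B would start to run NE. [True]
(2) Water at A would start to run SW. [False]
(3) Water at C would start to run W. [True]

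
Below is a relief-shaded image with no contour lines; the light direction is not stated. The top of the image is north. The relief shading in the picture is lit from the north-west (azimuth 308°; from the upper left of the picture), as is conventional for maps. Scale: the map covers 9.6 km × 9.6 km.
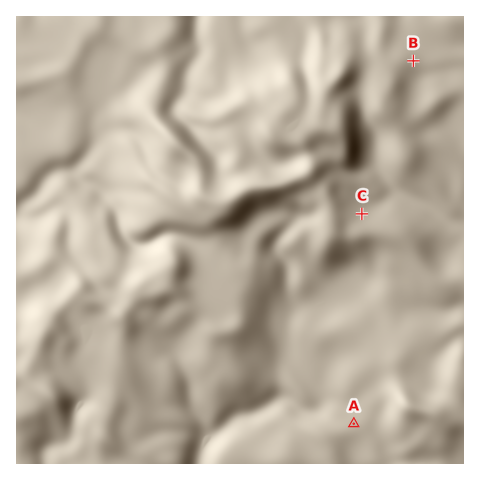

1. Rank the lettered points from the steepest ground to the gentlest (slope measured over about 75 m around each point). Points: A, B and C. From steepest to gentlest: C B A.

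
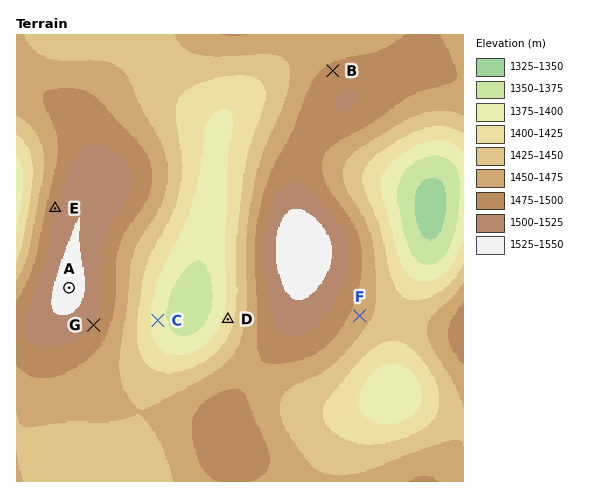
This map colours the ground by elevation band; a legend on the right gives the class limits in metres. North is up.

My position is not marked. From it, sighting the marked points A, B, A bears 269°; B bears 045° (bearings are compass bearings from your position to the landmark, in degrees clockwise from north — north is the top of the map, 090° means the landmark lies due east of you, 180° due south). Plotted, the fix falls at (117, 287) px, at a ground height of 1475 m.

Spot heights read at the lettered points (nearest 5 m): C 1390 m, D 1410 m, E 1495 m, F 1465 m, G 1500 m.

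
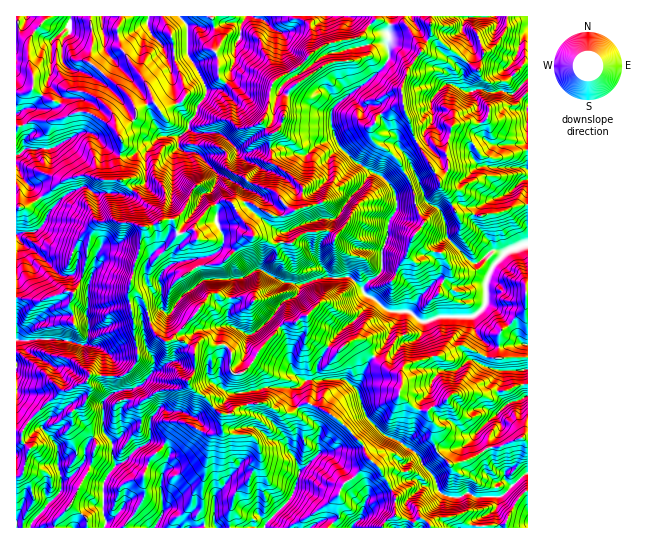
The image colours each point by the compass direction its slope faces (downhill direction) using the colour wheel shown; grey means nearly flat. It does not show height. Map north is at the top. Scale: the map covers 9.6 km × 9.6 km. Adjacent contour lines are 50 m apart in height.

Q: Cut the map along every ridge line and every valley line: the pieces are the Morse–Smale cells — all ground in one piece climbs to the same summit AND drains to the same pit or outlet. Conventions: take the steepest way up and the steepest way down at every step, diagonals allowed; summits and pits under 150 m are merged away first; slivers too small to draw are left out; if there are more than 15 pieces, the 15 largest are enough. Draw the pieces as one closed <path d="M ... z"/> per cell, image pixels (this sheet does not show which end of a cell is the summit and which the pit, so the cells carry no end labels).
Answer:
<path d="M335 139l-18 6-11 10-9-2-11-6-15 2 1 13 18 13 13 12-1 21-20 8-8 0-24-13-16 2-4-4-8 0-15 9-12 16-1 5-16 2-5-13-10 0-12 7-8 2-3 21-5 13-4 24 13 14 7 24 8 12 7 4 7-2 10 2 12 9 0 21-7 11 33 31 8 2 14-10 16-2 4 0 19 9 11 0 5-5 9-4 4-8 0-21-6-24 1-15 28 16 5 0 11-10 11-1 13 16 11-13 14-31 11 0 11 9 8 0 13-5 29 0 6 19 10 10 0 12 41 0 0-152-11 0-19 8-23 2 0 8 16 19 4 8-20 14-5-3-23-24-5 3-6 10 0 9 5 8 0 7-23 25-5-10-10-12-22-8 0-18 7-16 0-10 9-19-4-17-11-13-28-15-14-14z"/><path d="M211 16l-89 0-5 13 4 20 26 34 6 16 0 4-15 5-3 11-16 12 4 11-4 17 1 20 36 34 5 8 12-1 5 13 16-2 1-5 12-16 15-9 8 0 4 4 16-2 24 13 8 0 21-9 0-20-13-12-18-13-2-14-16 1-12 4-23-20-21 0-10-4 1-7 7-8 1-8 8-9 2-7 12-1 6-6-6-6 0-15-4-11 5-9z"/><path d="M130 287l-2 8 5 23 4 43-5 8-10 7-32-1-3 6 2 4-1 12-6 8-10 6 0 8 2 4 15 8 6 8 1 8-8 26-8 12-8 18-16 18-1 7 68 0 13-15 8-15 0-24 5-15 15-13 14-22 11 0 17 9 11 0 6-4 0-14-35-33 7-11 0-21-12-9-8-2-9 2-7-4-8-12-7-24z"/><path d="M430 16l-39 0-3 14 0 31-7 10-43 32-7 11 1 15 8 18 14 14 28 15 13 15 2 15-9 19 0 10-7 16 0 18 22 8 10 12 5 10 23-25 0-7-5-8 0-9 6-10 5-3 23 24 5 3 20-14-4-8-16-19 0-8-2-2-14 2-3-2-8-19-8-8-3-11-21-33-12-32-3-23 7-18 23-34z"/><path d="M309 403l-11 4-8 6-31-10-16 2-14 10-8-1 2 16-12 8-10 51 2 16-3 10 3 3 2 10 86 0 4-5 11-4 31-22 7-14 9-4 16-18-5-15-22-23-16-12z"/><path d="M306 335l-1 15 6 24 0 21-3 7 26 14 30 30 4 12 12 11 16 28-1 14 3 6 16 6 4-4 4 0 9 9 97-1-1-88-5-2-21 10-14 1-16 11-17 5-4 0-7-5-13 13-7-7-2-6-6-7-13-9-20-10-15-16-11-28 8-19 9-13-8-12-4-5-7 0-15 11-5 0z"/><path d="M115 220l-16 1-6 6-4 10-5 36-11 20-8-1-26 9-23-3 1 134 5 0 6-10 33-31 6 0 18-8 5-8 32 1 8-5 7-10-4-43-5-24 16-67-13-4-12 0z"/><path d="M121 16l-104 0-1 75 9 2 8-4 12 8 18 8 7 8 21 0 22 12 5 8 5-6 12-8 3-11 15-6-6-19-27-37-3-17 4-7z"/><path d="M89 175l-19 2-11 6-28 21-15 3 1 90 22 4 26-9 8 1 11-20 7-40 8-12 16-1 4 3 12 0 10 4 10 0 9-5-4-9-33-32-20-1z"/><path d="M33 89l-8 4-9 0 0 113 10 1 5-3 28-21 11-6 19-2 14 5 16 0 0-21 4-17-7-13-25-16-21 0-7-8-18-8z"/><path d="M354 39l-23 4-12 5-8 5-12 14-20 10-7 8-4 25-7 12 11 12-1 14 15-1 11 6 9 2 11-10 19-7-5-16 2-15 48-36 8-13-3-14-11-1-17 4z"/><path d="M86 381l-15 8-10 2-33 31-5 8-2 11 8 6 0 3-6 24-7 3 1 51 37 0 2-7 16-18 8-18 9-15 7-23-1-8-8-10-13-6-2-4 0-8 10-6 6-8 1-12z"/><path d="M431 32l-10 19-14 20-6 22 3 17 11 29 24 41 9-10-3-20 6-17 16 6 8 8 12-6-4-6-6-33-4-9-8-2-2-4 0-18 5-7-29-21z"/><path d="M527 16l-18 0-5 18-13 15-7 4-5 16-2 0-8-6-6 6 0 18 2 4 8 2 4 9 6 33 4 6-11 5 6 10 21 1 25-8z"/><path d="M185 423l-8 2-13 21-15 13-5 15 0 24-19 30 79-1-1-9-3-3 3-10-2-16 8-46 6-9-9-1z"/>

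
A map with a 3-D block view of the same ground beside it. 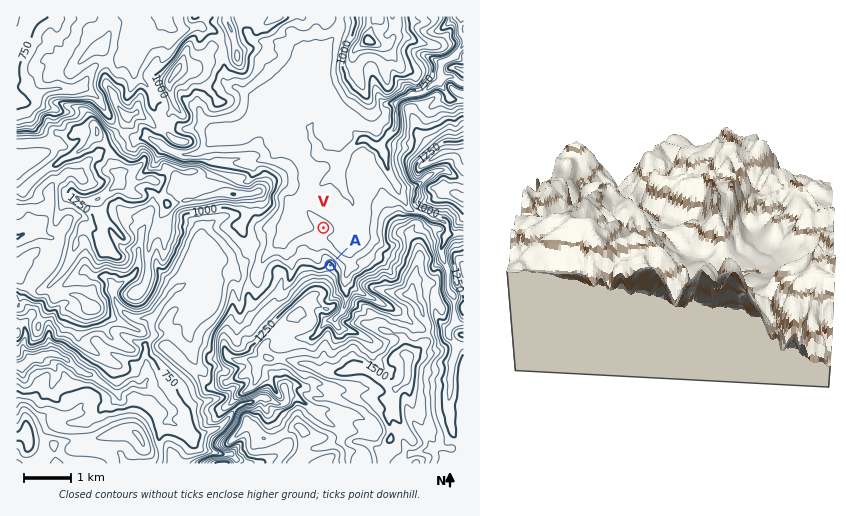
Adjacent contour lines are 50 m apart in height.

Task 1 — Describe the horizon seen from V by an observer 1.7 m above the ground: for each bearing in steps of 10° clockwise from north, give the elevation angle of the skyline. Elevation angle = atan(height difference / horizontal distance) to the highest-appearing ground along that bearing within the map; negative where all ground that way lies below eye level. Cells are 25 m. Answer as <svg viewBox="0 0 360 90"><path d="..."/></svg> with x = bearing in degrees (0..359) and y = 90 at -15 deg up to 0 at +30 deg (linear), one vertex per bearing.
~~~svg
<svg viewBox="0 0 360 90"><path d="M0 58l10-7 10 1 10 4 10 0 10-4 10-11 10-1 10 2 10-3 10-3 10-4 10-1 10-1 10 1 10 2 10 0 10 2 10-9 10-1 10 6 10 12 10 2 10 3 10 6 10-1 10-2 10-2 10-2 10-8 10-4 10 9 10 8 10 3 10 1 10 0"/></svg>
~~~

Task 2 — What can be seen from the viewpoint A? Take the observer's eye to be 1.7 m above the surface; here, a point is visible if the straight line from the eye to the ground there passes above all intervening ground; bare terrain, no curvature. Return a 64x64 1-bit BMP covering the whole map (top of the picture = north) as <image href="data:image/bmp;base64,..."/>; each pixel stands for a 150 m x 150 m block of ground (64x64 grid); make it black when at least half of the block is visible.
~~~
<image width="64" height="64" href="data:image/bmp;base64,Qk0+AgAAAAAAAD4AAAAoAAAAQAAAAEAAAAABAAEAAAAAAAACAAATCwAAEwsAAAIAAAAAAAAA////AAAAAAAAAAAAAAAAAAAAAAAAAAAAAAAAAAAAAAAAAAAAAAAAAAAAAAAAAAAAAAAAAAAAAAAAAAAAAAAAAAAAAAAAAAAAAAAAAAAAAAAAAAAAAAAAAAAAAAAAAAAAAAAAAAAAAAAAAAAAAAAAAAAAAAAAAAAAAAAAAAAAwAAAAAAAAAAAAAAAAAAAAIAAAAAAAAAAAAAAAAAAAAAAAAAAAAAAAAAAAAAAAAAB4gAAAAAAAADMAAAAAAAAAPgAAAAAAAAA4AAAAEAAAADjAAAAIAAAGPsAAAAQAAA4+YAAABAAADh7gAABFAAEQH+AAAMGAGBA/4AAAgcAcID/wAAFBwB4Qf+AAAEHAPxH/wAAAgcA///+AAAABwD///wAAAQHAH//+AAAGAfwf//4AAAYA/////h/AATAB///+P4AA8gAH//48AABiAAP//HgAAEAAAP/4/AAAAAAAf/j/AAAAAAA5+MfAAAAAAHuRgMAAAAAAf8HgAAAAAAD/4DAAAAAAAf/+YAAAAAAD//9gAAAAAAP//mAAAAAADf/8QAAAAAB+//gAAAAAAH//+wAAAAAAP//zwAAAAAD//+dwAAAAD///5vAAAAA////mgAAAAC9//meAAAAABz/+fwAAAAACD/4fAAAAAAAD/gAAAAAAAA//AAAAAAAAF/8AAAAAAAAz/wAAA=="/>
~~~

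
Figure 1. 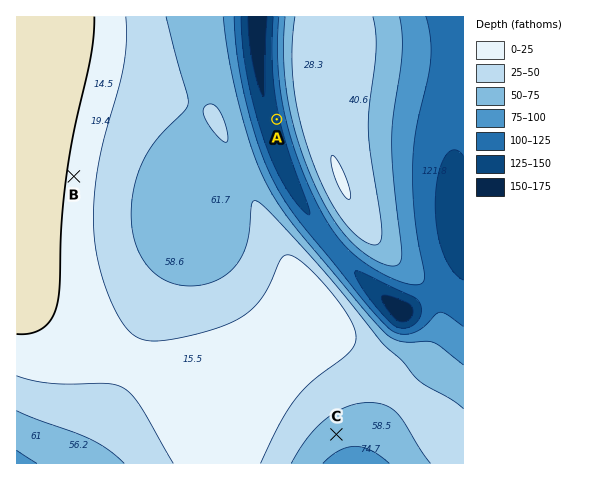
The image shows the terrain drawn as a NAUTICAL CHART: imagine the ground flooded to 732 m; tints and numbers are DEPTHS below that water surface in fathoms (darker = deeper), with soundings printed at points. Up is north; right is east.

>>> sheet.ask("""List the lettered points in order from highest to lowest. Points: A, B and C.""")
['B', 'C', 'A']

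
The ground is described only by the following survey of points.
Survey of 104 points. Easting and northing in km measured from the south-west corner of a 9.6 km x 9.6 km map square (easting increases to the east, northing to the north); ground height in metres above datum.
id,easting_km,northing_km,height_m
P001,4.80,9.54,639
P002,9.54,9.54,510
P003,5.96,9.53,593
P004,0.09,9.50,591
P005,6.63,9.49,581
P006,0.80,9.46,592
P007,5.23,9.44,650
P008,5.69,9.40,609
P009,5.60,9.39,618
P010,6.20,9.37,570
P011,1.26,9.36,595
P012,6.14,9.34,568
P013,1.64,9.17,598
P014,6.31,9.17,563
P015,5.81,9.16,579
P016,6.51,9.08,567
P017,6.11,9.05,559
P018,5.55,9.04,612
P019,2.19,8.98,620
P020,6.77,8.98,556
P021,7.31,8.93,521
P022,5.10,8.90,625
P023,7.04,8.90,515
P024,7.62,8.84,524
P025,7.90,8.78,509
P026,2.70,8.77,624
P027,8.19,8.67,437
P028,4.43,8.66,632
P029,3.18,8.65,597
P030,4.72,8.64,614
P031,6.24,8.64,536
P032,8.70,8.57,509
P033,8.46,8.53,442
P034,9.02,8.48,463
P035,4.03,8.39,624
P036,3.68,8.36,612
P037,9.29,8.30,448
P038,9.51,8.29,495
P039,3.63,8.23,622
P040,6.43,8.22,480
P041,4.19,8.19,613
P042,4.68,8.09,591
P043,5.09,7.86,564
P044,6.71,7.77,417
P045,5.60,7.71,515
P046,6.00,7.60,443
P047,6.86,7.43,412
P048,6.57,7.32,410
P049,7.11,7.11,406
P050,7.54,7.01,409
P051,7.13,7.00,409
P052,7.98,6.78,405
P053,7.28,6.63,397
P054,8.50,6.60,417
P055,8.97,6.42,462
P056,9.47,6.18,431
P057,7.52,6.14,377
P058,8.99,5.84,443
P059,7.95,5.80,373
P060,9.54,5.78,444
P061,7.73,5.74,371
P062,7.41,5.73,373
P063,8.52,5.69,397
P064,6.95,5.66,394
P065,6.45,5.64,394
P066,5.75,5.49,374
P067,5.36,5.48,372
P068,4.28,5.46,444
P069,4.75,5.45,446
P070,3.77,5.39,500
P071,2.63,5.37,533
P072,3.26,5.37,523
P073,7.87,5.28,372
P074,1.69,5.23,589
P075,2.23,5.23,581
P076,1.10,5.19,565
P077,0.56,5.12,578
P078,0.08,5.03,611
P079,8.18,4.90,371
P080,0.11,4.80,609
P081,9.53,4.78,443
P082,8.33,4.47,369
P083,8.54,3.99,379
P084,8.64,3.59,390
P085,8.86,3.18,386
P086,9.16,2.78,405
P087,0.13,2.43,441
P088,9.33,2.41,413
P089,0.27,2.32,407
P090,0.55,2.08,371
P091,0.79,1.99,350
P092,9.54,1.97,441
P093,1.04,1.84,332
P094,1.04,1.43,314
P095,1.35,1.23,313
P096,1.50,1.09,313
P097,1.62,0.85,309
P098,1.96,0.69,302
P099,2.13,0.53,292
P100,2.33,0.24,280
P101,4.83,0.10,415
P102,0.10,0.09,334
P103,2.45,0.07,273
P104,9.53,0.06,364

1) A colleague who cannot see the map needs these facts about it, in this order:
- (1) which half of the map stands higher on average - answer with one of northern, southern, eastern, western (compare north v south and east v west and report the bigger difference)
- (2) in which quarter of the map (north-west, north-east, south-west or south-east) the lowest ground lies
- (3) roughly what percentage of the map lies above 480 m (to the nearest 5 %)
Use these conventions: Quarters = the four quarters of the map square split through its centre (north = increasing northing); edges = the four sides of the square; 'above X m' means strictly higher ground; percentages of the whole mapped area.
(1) On average the northern half of the map is the higher ground.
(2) The lowest ground is in the south-west quarter.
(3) Roughly 35 % of the ground is higher than 480 m.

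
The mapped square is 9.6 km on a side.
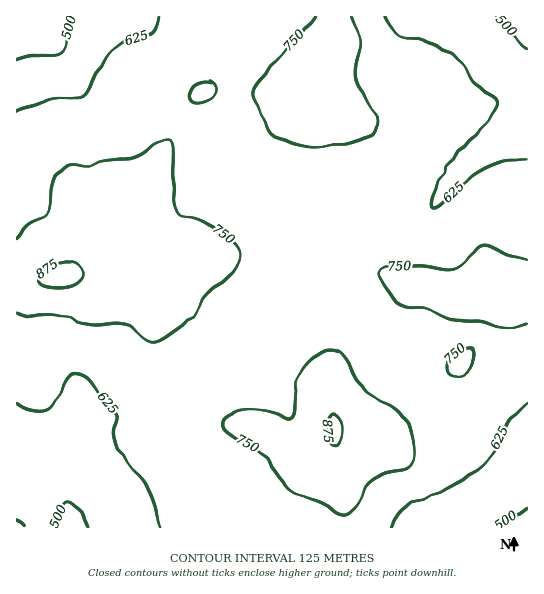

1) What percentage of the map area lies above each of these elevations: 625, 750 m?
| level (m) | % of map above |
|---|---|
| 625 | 84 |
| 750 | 25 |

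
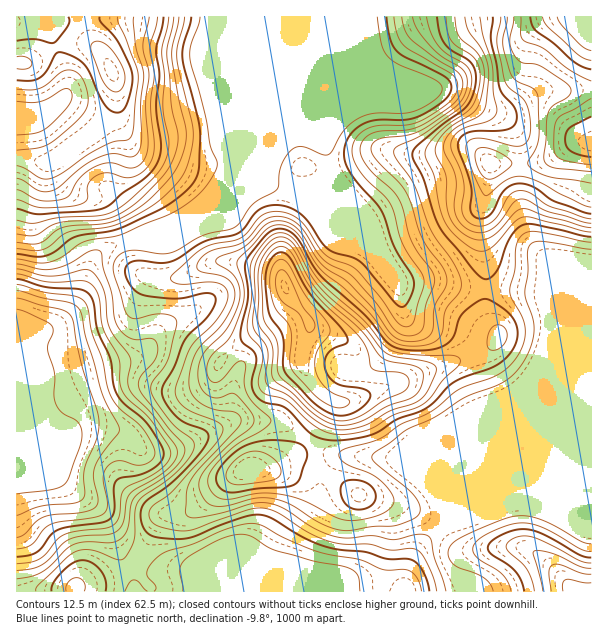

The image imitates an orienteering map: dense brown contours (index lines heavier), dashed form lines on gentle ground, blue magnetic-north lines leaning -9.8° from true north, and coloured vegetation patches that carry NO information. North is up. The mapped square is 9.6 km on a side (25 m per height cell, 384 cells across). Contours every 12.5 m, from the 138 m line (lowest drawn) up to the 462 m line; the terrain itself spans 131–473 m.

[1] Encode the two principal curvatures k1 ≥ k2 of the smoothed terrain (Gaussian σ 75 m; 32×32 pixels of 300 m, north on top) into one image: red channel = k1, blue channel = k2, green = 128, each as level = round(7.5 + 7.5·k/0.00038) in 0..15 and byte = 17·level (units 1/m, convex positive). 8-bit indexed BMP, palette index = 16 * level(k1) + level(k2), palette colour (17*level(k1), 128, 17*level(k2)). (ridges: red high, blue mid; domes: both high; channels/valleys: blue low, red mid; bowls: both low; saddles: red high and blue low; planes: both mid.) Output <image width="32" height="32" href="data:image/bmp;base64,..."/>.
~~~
<image width="32" height="32" href="data:image/bmp;base64,Qk02CAAAAAAAADYEAAAoAAAAIAAAACAAAAABAAgAAAAAAAAEAAATCwAAEwsAAAABAAAAAAAAAIAAABGAAAAigAAAM4AAAESAAABVgAAAZoAAAHeAAACIgAAAmYAAAKqAAAC7gAAAzIAAAN2AAADugAAA/4AAAACAEQARgBEAIoARADOAEQBEgBEAVYARAGaAEQB3gBEAiIARAJmAEQCqgBEAu4ARAMyAEQDdgBEA7oARAP+AEQAAgCIAEYAiACKAIgAzgCIARIAiAFWAIgBmgCIAd4AiAIiAIgCZgCIAqoAiALuAIgDMgCIA3YAiAO6AIgD/gCIAAIAzABGAMwAigDMAM4AzAESAMwBVgDMAZoAzAHeAMwCIgDMAmYAzAKqAMwC7gDMAzIAzAN2AMwDugDMA/4AzAACARAARgEQAIoBEADOARABEgEQAVYBEAGaARAB3gEQAiIBEAJmARACqgEQAu4BEAMyARADdgEQA7oBEAP+ARAAAgFUAEYBVACKAVQAzgFUARIBVAFWAVQBmgFUAd4BVAIiAVQCZgFUAqoBVALuAVQDMgFUA3YBVAO6AVQD/gFUAAIBmABGAZgAigGYAM4BmAESAZgBVgGYAZoBmAHeAZgCIgGYAmYBmAKqAZgC7gGYAzIBmAN2AZgDugGYA/4BmAACAdwARgHcAIoB3ADOAdwBEgHcAVYB3AGaAdwB3gHcAiIB3AJmAdwCqgHcAu4B3AMyAdwDdgHcA7oB3AP+AdwAAgIgAEYCIACKAiAAzgIgARICIAFWAiABmgIgAd4CIAIiAiACZgIgAqoCIALuAiADMgIgA3YCIAO6AiAD/gIgAAICZABGAmQAigJkAM4CZAESAmQBVgJkAZoCZAHeAmQCIgJkAmYCZAKqAmQC7gJkAzICZAN2AmQDugJkA/4CZAACAqgARgKoAIoCqADOAqgBEgKoAVYCqAGaAqgB3gKoAiICqAJmAqgCqgKoAu4CqAMyAqgDdgKoA7oCqAP+AqgAAgLsAEYC7ACKAuwAzgLsARIC7AFWAuwBmgLsAd4C7AIiAuwCZgLsAqoC7ALuAuwDMgLsA3YC7AO6AuwD/gLsAAIDMABGAzAAigMwAM4DMAESAzABVgMwAZoDMAHeAzACIgMwAmYDMAKqAzAC7gMwAzIDMAN2AzADugMwA/4DMAACA3QARgN0AIoDdADOA3QBEgN0AVYDdAGaA3QB3gN0AiIDdAJmA3QCqgN0Au4DdAMyA3QDdgN0A7oDdAP+A3QAAgO4AEYDuACKA7gAzgO4ARIDuAFWA7gBmgO4Ad4DuAIiA7gCZgO4AqoDuALuA7gDMgO4A3YDuAO6A7gD/gO4AAID/ABGA/wAigP8AM4D/AESA/wBVgP8AZoD/AHeA/wCIgP8AmYD/AKqA/wC7gP8AzID/AN2A/wDugP8A/4D/AObl2bqploaYmIWHd4eHh4eHd3WGlmRTtqd1ZWVmp+n2hoS4yaillpaFdHd3d4eGdYOCcoSUdIS4p5WGhqX3+KNUZLfKx7S1pZSTgHN1dIWEhJaWhZiXo7e31vj4+OeWQnWmtpeVkdPHuNm3c3FkdYWoubmWppillISTpbe4lYFzhpaEYmBhyOzIt+XGdVJkpsinuLm2uLeFd3aDkZGChneGdXVzdMTk2PbFxfjXpcXVppbJ2renlYd3d4eHh4d3d4d2dZW4x5Jipdb3+vr56KeGpranhXSGh3eHh4eHh4eHh3d1hae3dTBgkIPI+smnp4eEgYFydXd3h4d3d4eHh4eHh3Z1hqZzYKSygICkxZaUkKCRk5NydIeHh4eHd4eHh4eGh3Z2k3F0yKiFkmChgnCh2Nm3hWOBgYV3d4d3d3eHh4eIhoSkptbJp6imgrVycvn5+fjm2Mikc3OEh4eHh4d3d4eFhLjZ17e22aeh5+Xm96WFptfq2aWFhoWDhoeHd4d3h4V1lrV1dZba2HBz1/rWU3Ol1fj39tbHuJaCh4eHh4eGhIWmtXR0lrjno1Gk98Z0x/fCg6PDtabIyZOFh4d2dmWEpsm4dYSUdJXjx6W22ff4yGMwYJOmh7napYSHh3SDY2KGybiGhYNiY5Pn2Ob415eVg3CFqamYp7eUhYeHY5SFgoO2t5eXlmNAQbb599V0hYWDYYWXlqallXV2d4d1uLeko7jJyNfntpOgx/v4k4OmhXJidISFpqeXhoZ3h6bHppWStsimhMb59/HW/PpyYZSSgoWYh4a2tpZ1dHSCyMl1YnCQgHN0gKOVcaX6+YBghIaDmJiGlcTEc1JycpKWtIOVt7WBgIOFg3FQw/XikHZ3dXSHh5XI+9mEcYWFuIW42Pf4+cillYOFd4OysZCEh4Z0dnaHlrjp6YKSuNfplbm2hGSkxpaFl5R2h3SUhYZ2g4aHhoaGddTlgoSmppW2ydiWY3XYuaWVlpaHd5a5qJSUmJiXh3Vk2fv15ciWlben2PfGpenIp5aDhYeHhaeGg8ba2Obm5tf5yaWTxtnZdHSGt8en6KaWqYN1d3eHhoaDs9nYxcP2+9mUhGOXuaiHdnSGpbbnhXWXgYd3d3eHh4eCkIBgYIOl4rJ0dcaomIOTdGSl1+d1lYaBh3eHh4eHh4eHhnZyQECz5ZWkpHSUubh0Y6f62qemg4OHh4eHh4eHd4eHhHJQUHHG6Zd1dJPax6SV1/mopoVhdXd3h4eHh4d3h5OUhJaVgaXnl3WGuJaWlrfIx6SkhWF0h4eHh4eHh3eFlLimx8m0xtqmdZe6dYZ2laSUlcioo4KHd4eHh4eHh4SEqaeXqJdzpce4uKg="/>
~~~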